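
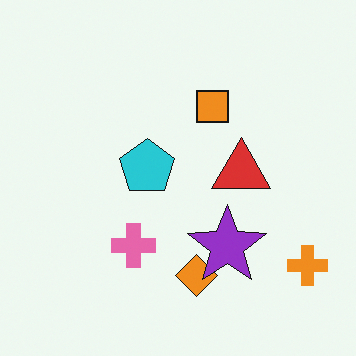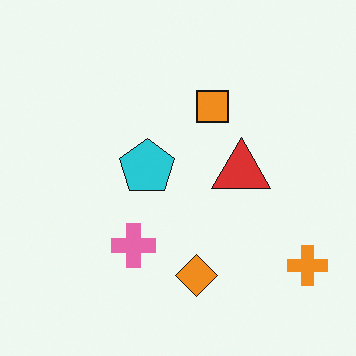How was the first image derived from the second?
Overlaid with an additional purple star.

A purple star appears in the first image that is absent from the second.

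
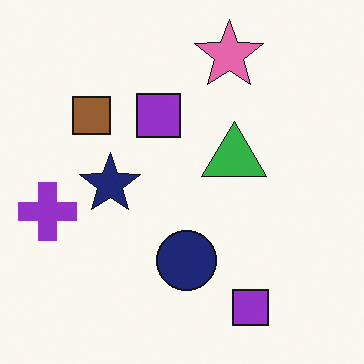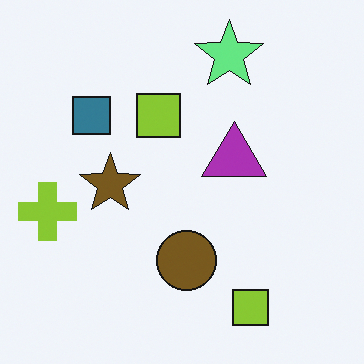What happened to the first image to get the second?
The image was hue-shifted by a large amount.

Every shape's color has rotated by the same amount around the hue wheel — a uniform hue shift.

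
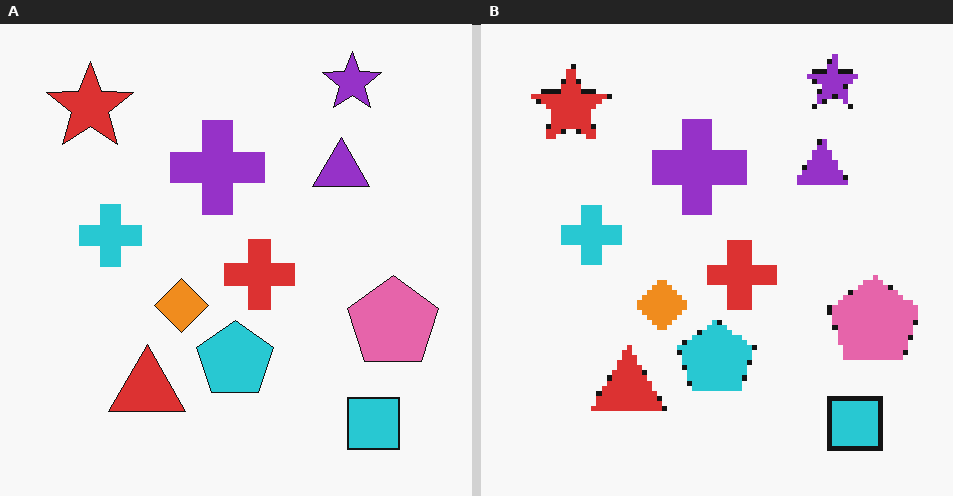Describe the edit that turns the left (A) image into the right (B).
Mildly pixelated.

Shapes are reduced to large square blocks; fine edges and outlines are lost — a downscale-then-upscale (mosaic) effect.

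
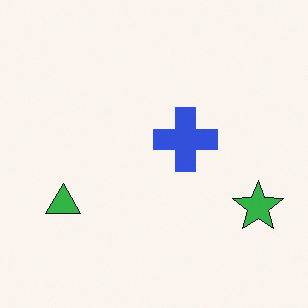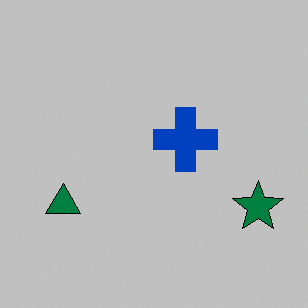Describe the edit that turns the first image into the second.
The second image is the first heavily posterized to just a handful of flat colors.

Each flat color has snapped to a coarser quantized level — most visibly, the near-white background has dropped to a flat grey.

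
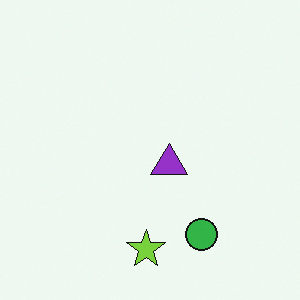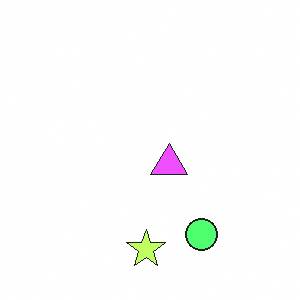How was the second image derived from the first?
This is the original image substantially brightened.

Every pixel — background and shapes alike — is uniformly brightened.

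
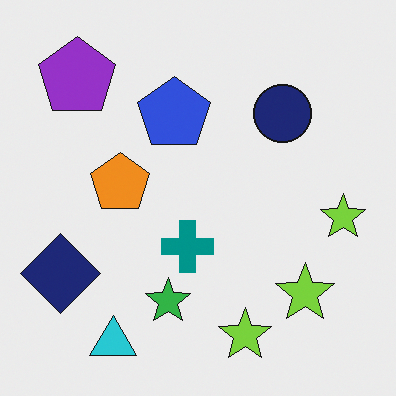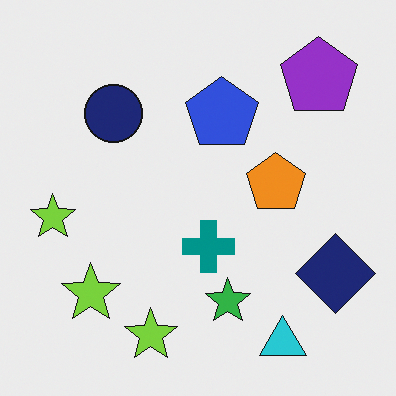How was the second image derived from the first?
Flipped horizontally (left ↔ right).

The navy diamond is in the bottom-left of the first image and the bottom-right of the second — shapes on opposite sides of the vertical midline have swapped in a mirror flip.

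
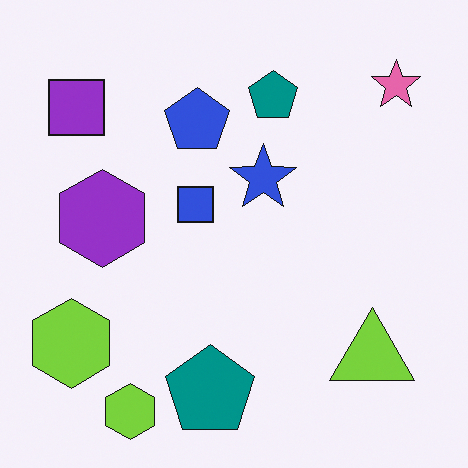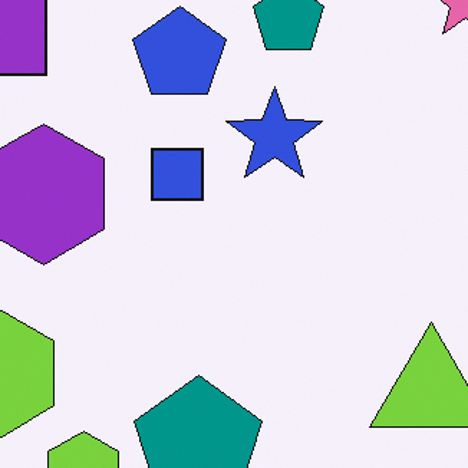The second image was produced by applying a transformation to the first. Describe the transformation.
This is the original image cropped slightly and scaled back up.

The visible shapes are larger and the field of view is narrower; shapes near the original edges may be partly or wholly outside the frame — a crop-and-rescale.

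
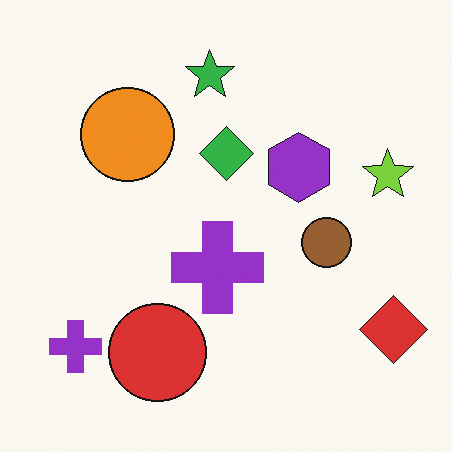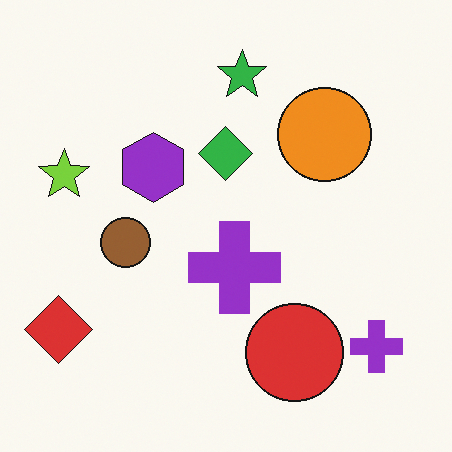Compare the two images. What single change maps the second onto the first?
The first image is the second flipped horizontally (left ↔ right).

The red diamond is in the bottom-left of the second image and the bottom-right of the first — shapes on opposite sides of the vertical midline have swapped in a mirror flip.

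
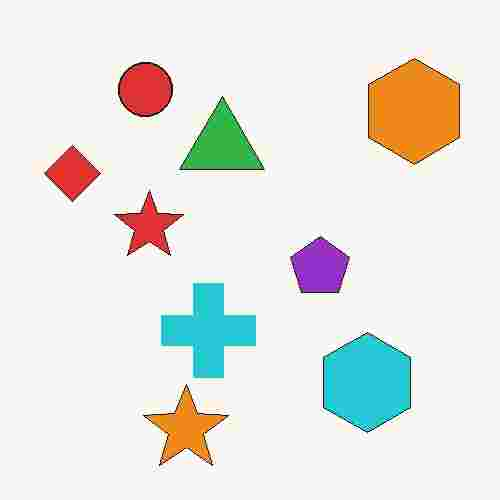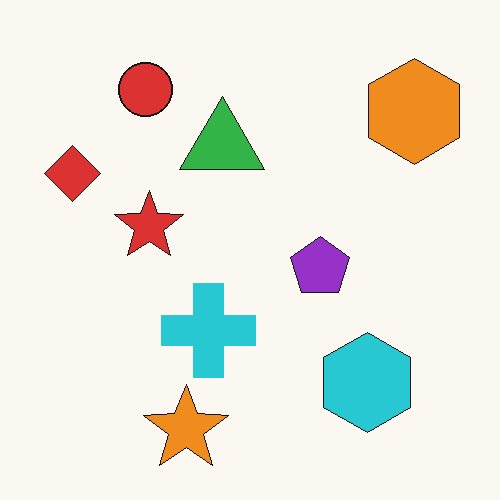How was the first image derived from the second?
The first image is the second heavily JPEG-compressed with obvious blocking artifacts.

Blocky 8×8 compression artifacts appear around shape edges and the flat background shows ringing — characteristic JPEG degradation.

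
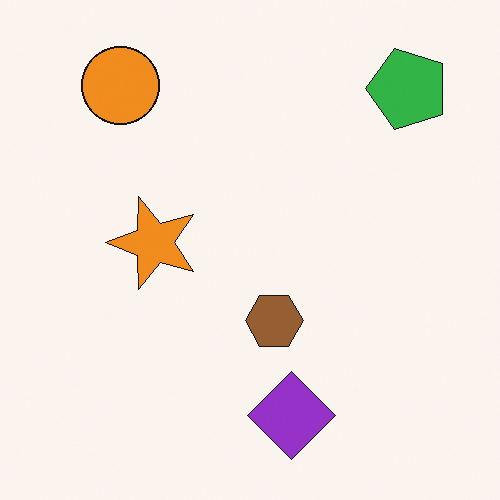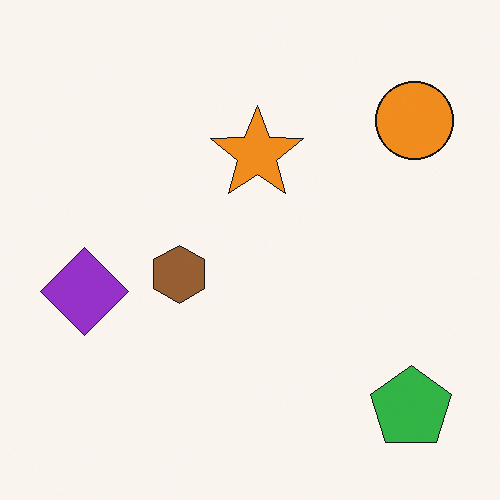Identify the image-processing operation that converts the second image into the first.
It was rotated 90° counter-clockwise.

The green pentagon sits in the bottom-right of the second image and the top-right of the first — consistent with a whole-image 90° counter-clockwise rotation.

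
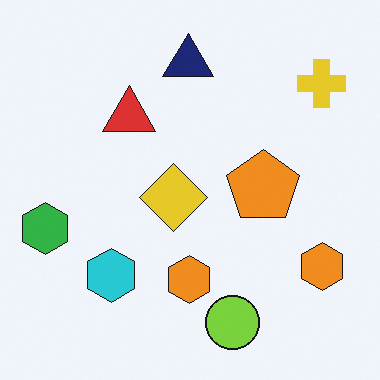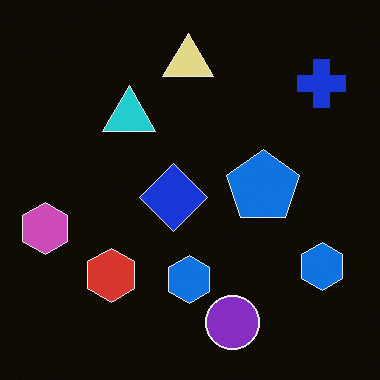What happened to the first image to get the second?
The image was color-inverted (negative).

The light background has become dark and every shape's color is its complement — a photographic negative.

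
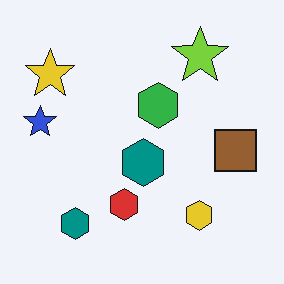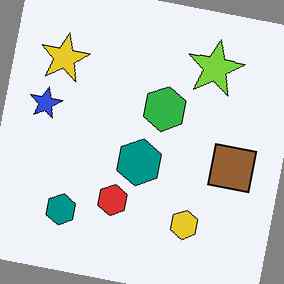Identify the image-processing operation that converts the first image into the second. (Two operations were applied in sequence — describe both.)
Rotated clockwise by a small amount, then given moderate JPEG compression.

Every shape is tilted by the same angle and the image corners show triangular fill wedges — a whole-image rotation by a non-right angle. Blocky 8×8 compression artifacts appear around shape edges and the flat background shows ringing — characteristic JPEG degradation.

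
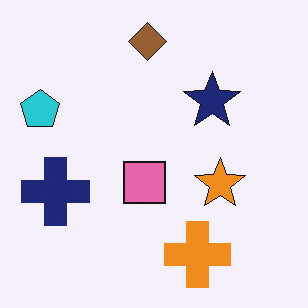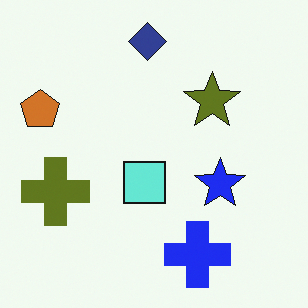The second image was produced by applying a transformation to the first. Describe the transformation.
This is the original image hue-shifted through roughly half the color wheel.

Every shape's color has rotated by the same amount around the hue wheel — a uniform hue shift.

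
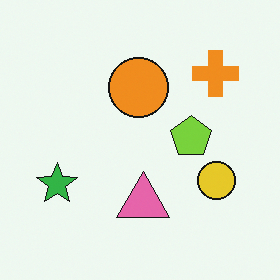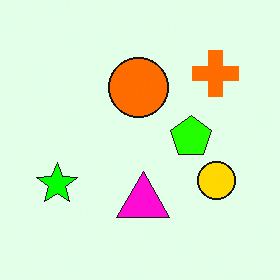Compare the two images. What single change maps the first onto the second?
This is the original image made much more vivid (saturation change).

All colors are more vivid — a global saturation change.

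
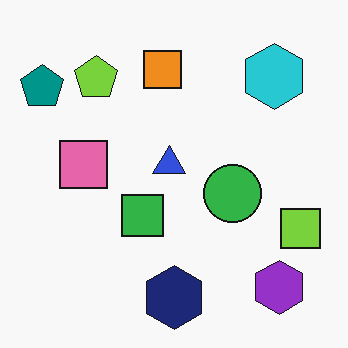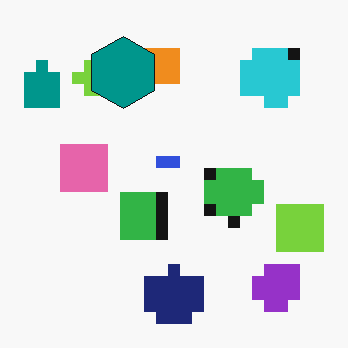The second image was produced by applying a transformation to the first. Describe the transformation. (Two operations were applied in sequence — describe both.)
It was heavily pixelated into large blocks, then overlaid with an additional teal hexagon.

Shapes are reduced to large square blocks; fine edges and outlines are lost — a downscale-then-upscale (mosaic) effect. A teal hexagon appears in the second image that is absent from the first.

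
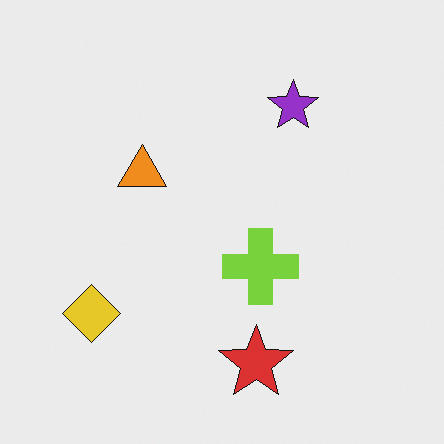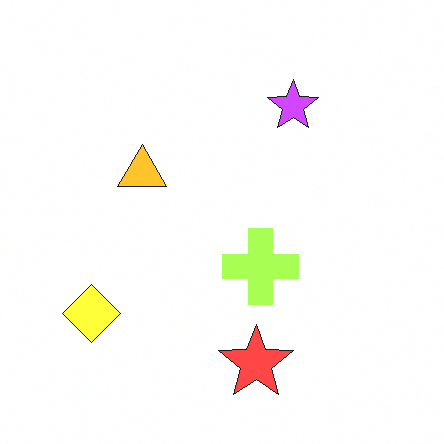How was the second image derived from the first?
This is the original image substantially brightened.

Every pixel — background and shapes alike — is uniformly brightened.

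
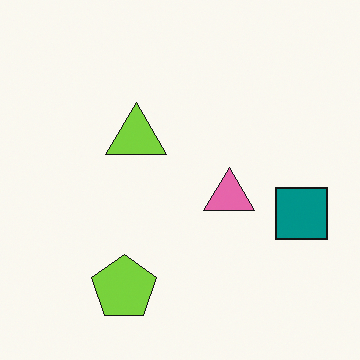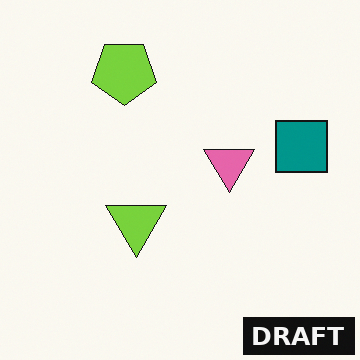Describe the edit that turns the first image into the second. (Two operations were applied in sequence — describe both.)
The second image is the first flipped vertically (top ↔ bottom), then watermarked with the text "DRAFT" in the lower-right corner.

The lime pentagon is in the bottom of the first image and the top of the second — shapes on opposite sides of the horizontal midline have swapped in a mirror flip. A dark label reading "DRAFT" appears in the lower-right corner.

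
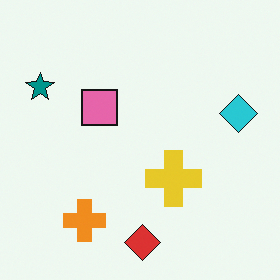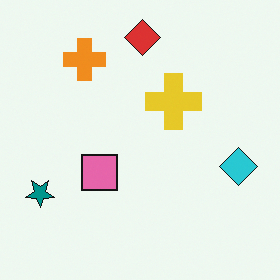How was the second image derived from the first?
It was flipped vertically (top ↔ bottom).

The red diamond is in the bottom of the first image and the top of the second — shapes on opposite sides of the horizontal midline have swapped in a mirror flip.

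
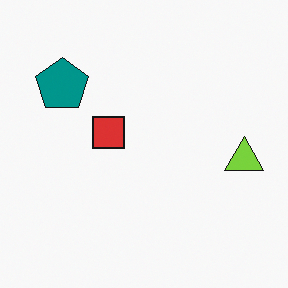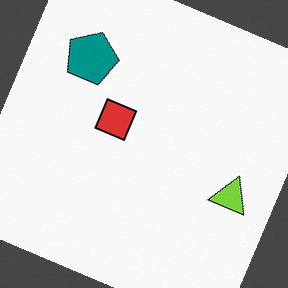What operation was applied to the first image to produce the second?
Rotated clockwise by a moderate amount.

Every shape is tilted by the same angle and the image corners show triangular fill wedges — a whole-image rotation by a non-right angle.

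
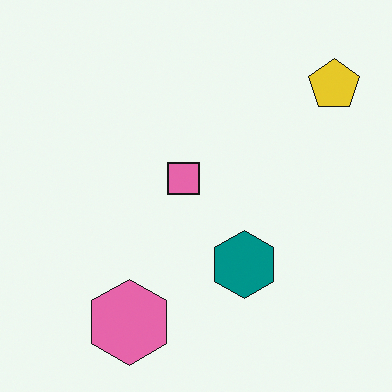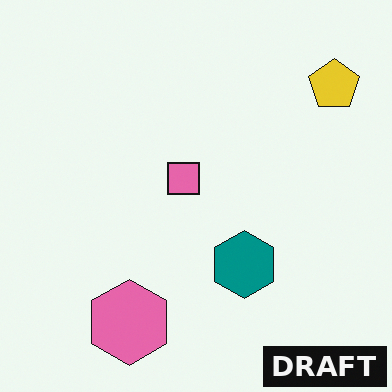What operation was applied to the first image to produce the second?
Watermarked with the text "DRAFT" in the lower-right corner.

A dark label reading "DRAFT" appears in the lower-right corner.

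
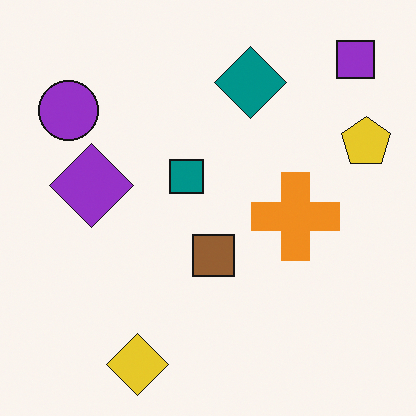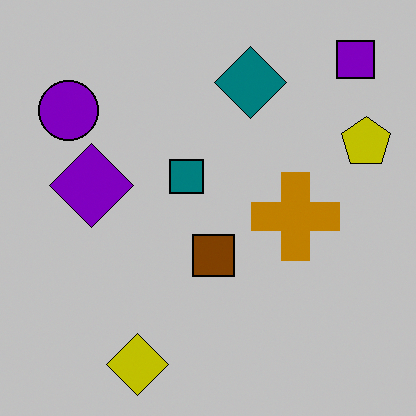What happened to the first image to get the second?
Aggressively posterized.

Each flat color has snapped to a coarser quantized level — most visibly, the near-white background has dropped to a flat grey.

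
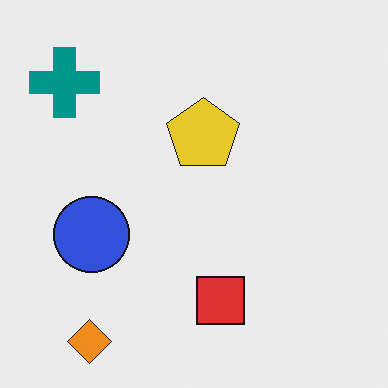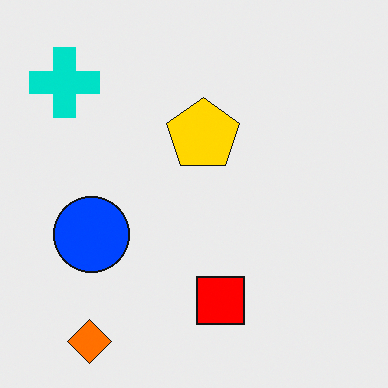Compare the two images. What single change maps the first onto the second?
The second image is the first heavily oversaturated.

All colors are more vivid — a global saturation change.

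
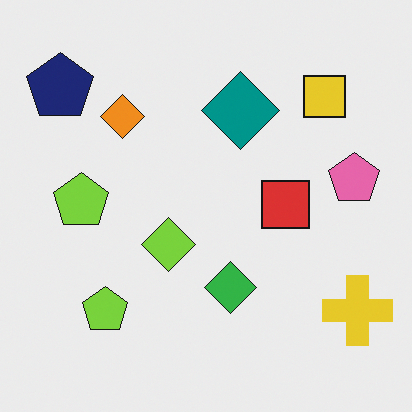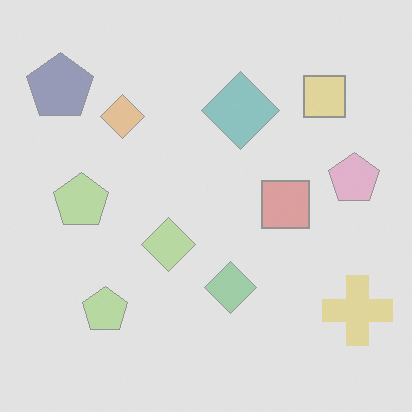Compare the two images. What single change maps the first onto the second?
The transformation is: washed out (contrast reduced).

Tones are pushed toward mid-grey across the whole image — a global contrast change.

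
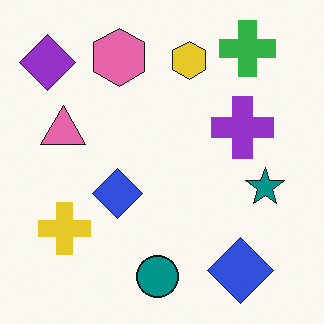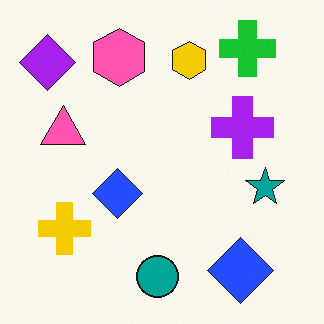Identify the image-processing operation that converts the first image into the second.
The image was slightly oversaturated.

All colors are more vivid — a global saturation change.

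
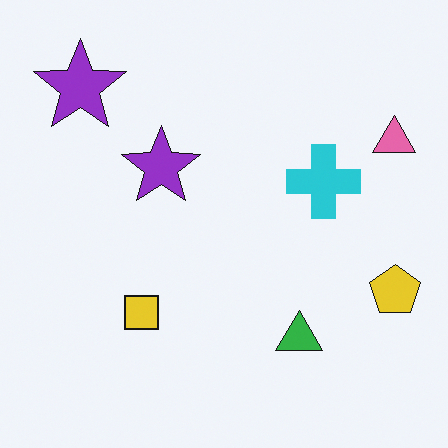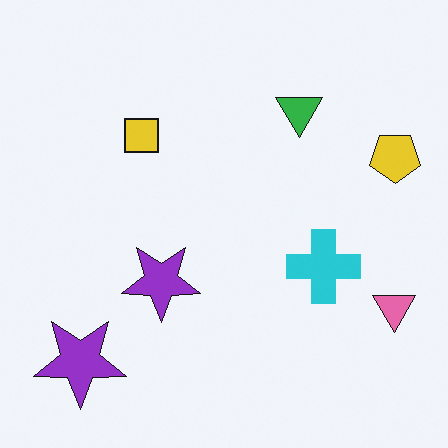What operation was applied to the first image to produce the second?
The second image is the first flipped vertically (top ↔ bottom).

The green triangle is in the bottom-right of the first image and the top-right of the second — shapes on opposite sides of the horizontal midline have swapped in a mirror flip.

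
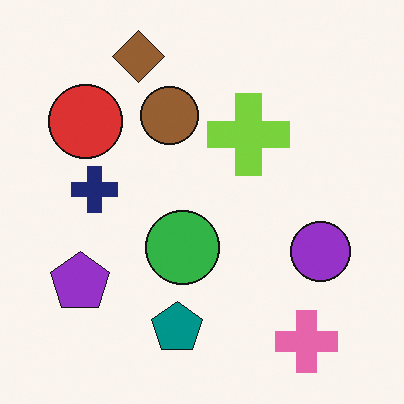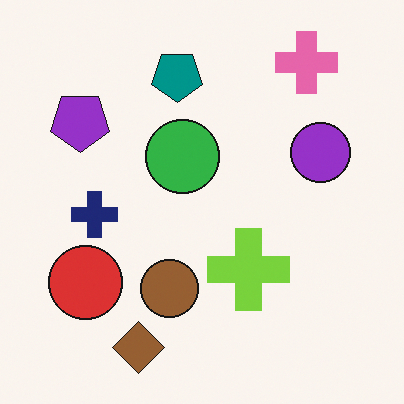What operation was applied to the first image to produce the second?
The image was flipped vertically (top ↔ bottom).

The brown diamond is in the top of the first image and the bottom of the second — shapes on opposite sides of the horizontal midline have swapped in a mirror flip.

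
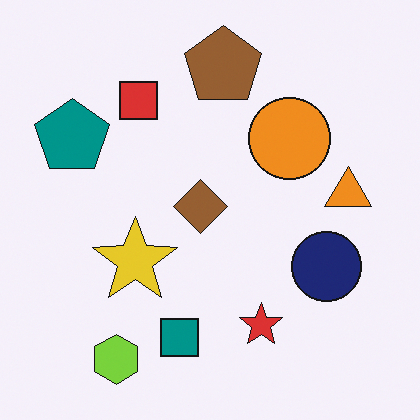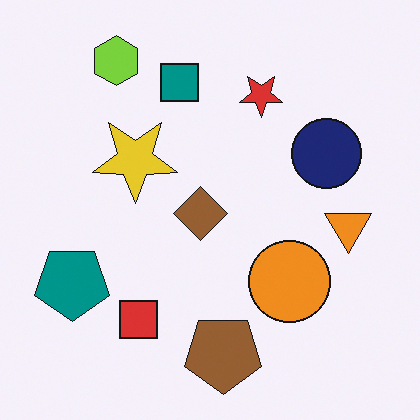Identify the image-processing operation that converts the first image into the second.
It was flipped vertically (top ↔ bottom).

The lime hexagon is in the bottom-left of the first image and the top-left of the second — shapes on opposite sides of the horizontal midline have swapped in a mirror flip.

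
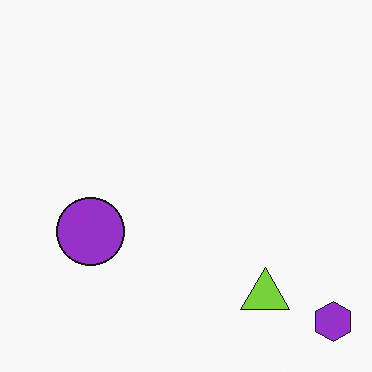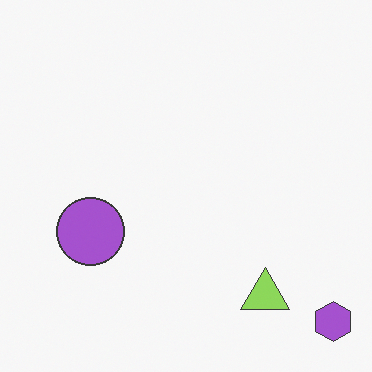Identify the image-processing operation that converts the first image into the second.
The image was given slightly reduced contrast.

Tones are pushed toward mid-grey across the whole image — a global contrast change.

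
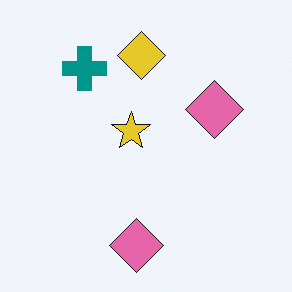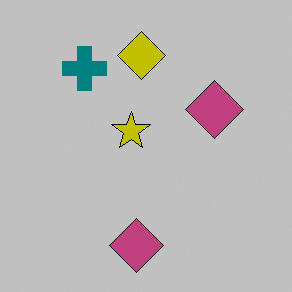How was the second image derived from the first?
The transformation is: heavily posterized to just a handful of flat colors.

Each flat color has snapped to a coarser quantized level — most visibly, the near-white background has dropped to a flat grey.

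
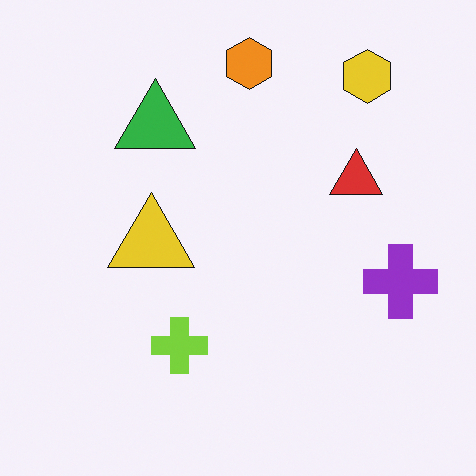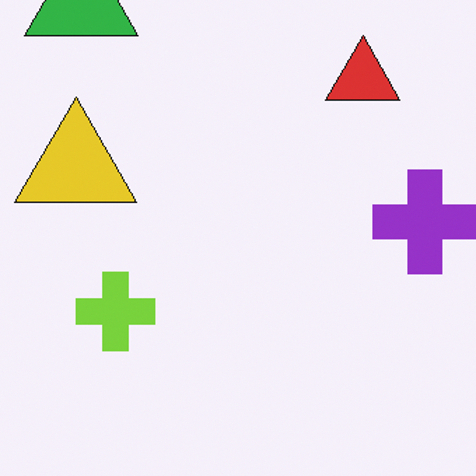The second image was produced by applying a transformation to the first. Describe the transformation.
It was cropped slightly and scaled back up.

The visible shapes are larger and the field of view is narrower; shapes near the original edges may be partly or wholly outside the frame — a crop-and-rescale.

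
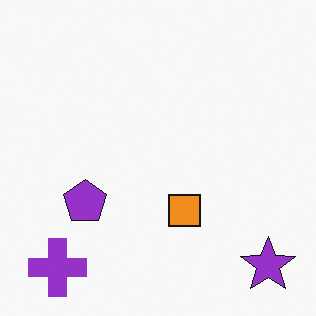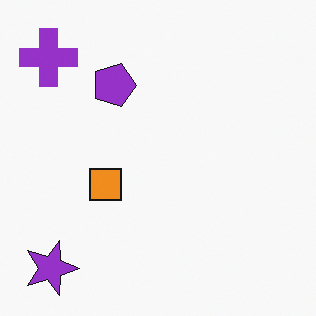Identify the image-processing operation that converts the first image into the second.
It was rotated 90° clockwise.

The purple star sits in the bottom-right of the first image and the bottom-left of the second — consistent with a whole-image 90° clockwise rotation.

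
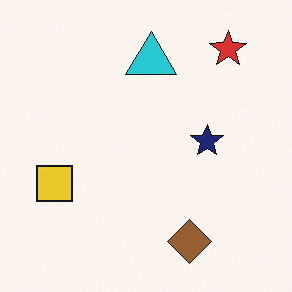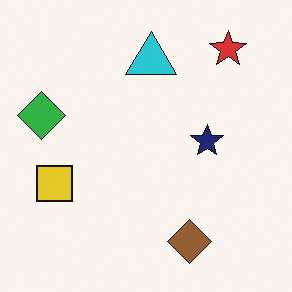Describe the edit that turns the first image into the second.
Overlaid with an additional green diamond.

A green diamond appears in the second image that is absent from the first.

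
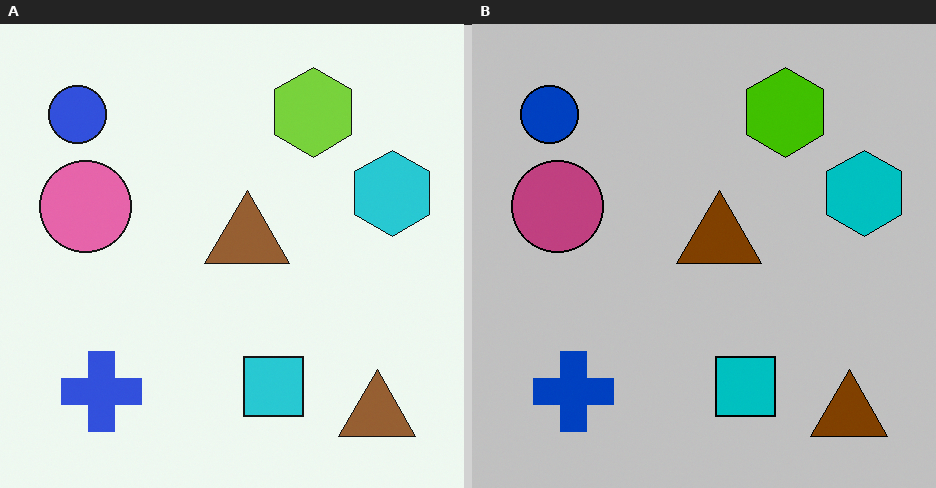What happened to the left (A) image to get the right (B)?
The right (B) image is the left (A) aggressively posterized.

Each flat color has snapped to a coarser quantized level — most visibly, the near-white background has dropped to a flat grey.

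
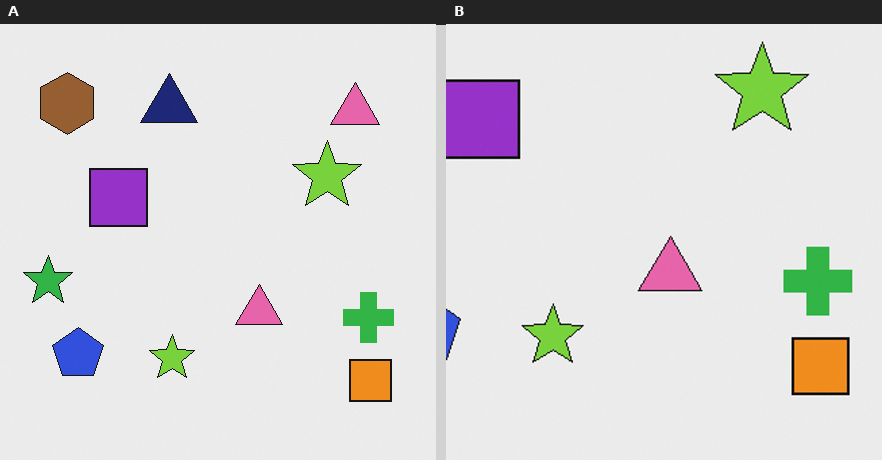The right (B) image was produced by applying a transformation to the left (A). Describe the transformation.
The image was cropped to a modestly smaller region and rescaled.

The visible shapes are larger and the field of view is narrower; shapes near the original edges may be partly or wholly outside the frame — a crop-and-rescale.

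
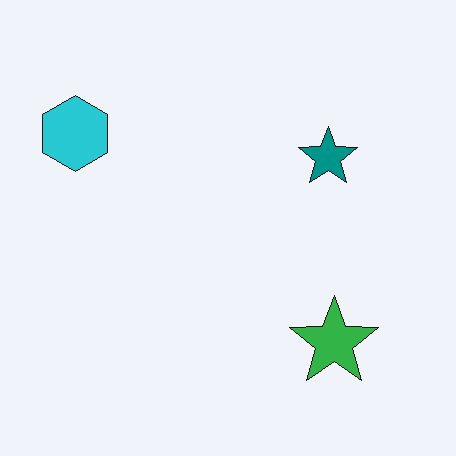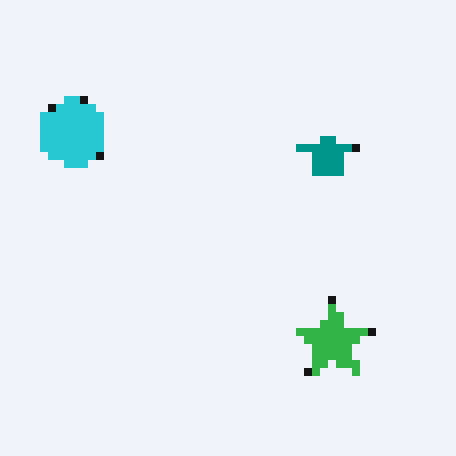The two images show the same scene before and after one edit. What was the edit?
The image was moderately pixelated.

Shapes are reduced to large square blocks; fine edges and outlines are lost — a downscale-then-upscale (mosaic) effect.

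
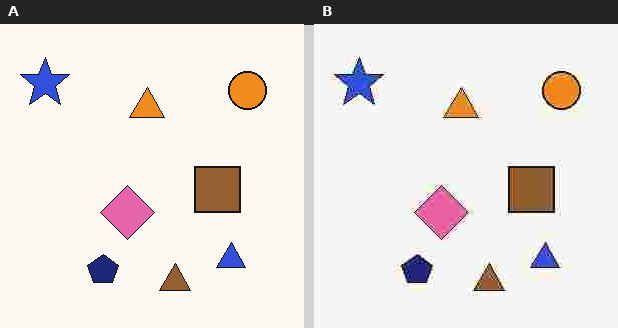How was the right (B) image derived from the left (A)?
The right (B) image is the left (A) degraded with heavy JPEG compression.

Blocky 8×8 compression artifacts appear around shape edges and the flat background shows ringing — characteristic JPEG degradation.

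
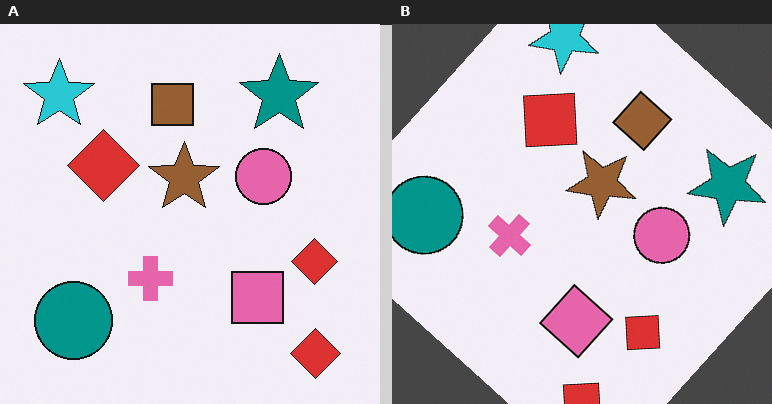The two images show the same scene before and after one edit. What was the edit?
It was rotated clockwise by a large amount — several tens of degrees.

Every shape is tilted by the same angle and the image corners show triangular fill wedges — a whole-image rotation by a non-right angle.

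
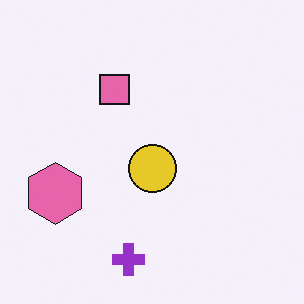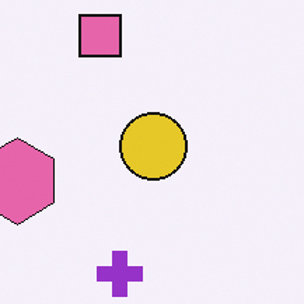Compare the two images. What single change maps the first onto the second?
This is the original image cropped to a modestly smaller region and rescaled.

The visible shapes are larger and the field of view is narrower; shapes near the original edges may be partly or wholly outside the frame — a crop-and-rescale.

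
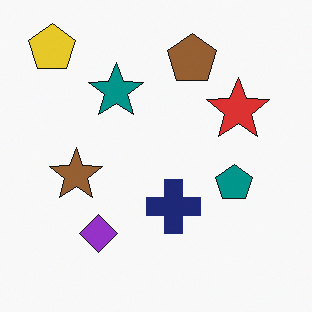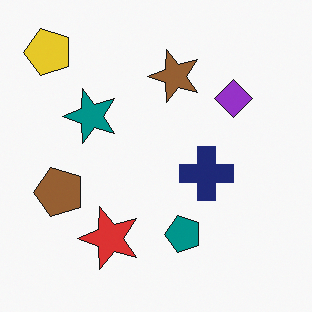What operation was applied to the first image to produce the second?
The second image is the first transposed (reflected across the top-left ↔ bottom-right diagonal).

Shapes have swapped their row and column positions — what was in the top-right is now in the bottom-left — a diagonal reflection.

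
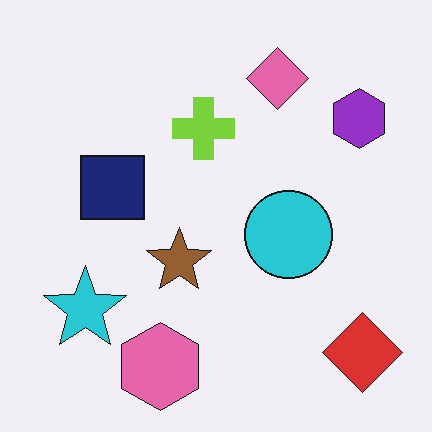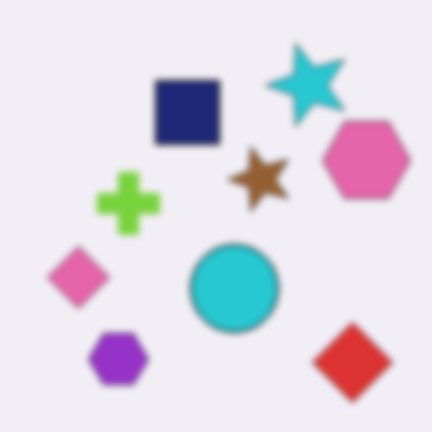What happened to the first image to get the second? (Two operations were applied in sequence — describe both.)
This is the original image transposed (reflected across the top-left ↔ bottom-right diagonal), then moderately blurred.

Shapes have swapped their row and column positions — what was in the top-right is now in the bottom-left — a diagonal reflection. Shape edges and outlines are uniformly softened across the whole image.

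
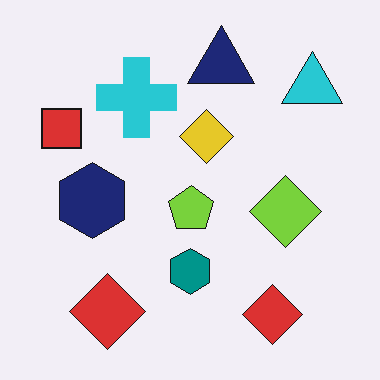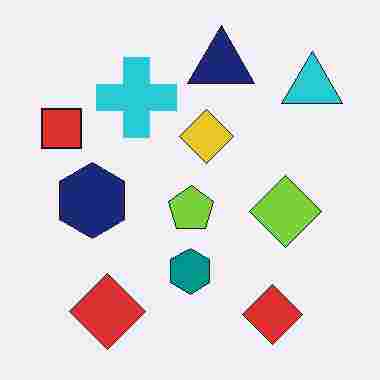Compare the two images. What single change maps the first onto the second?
The image was heavily JPEG-compressed with obvious blocking artifacts.

Blocky 8×8 compression artifacts appear around shape edges and the flat background shows ringing — characteristic JPEG degradation.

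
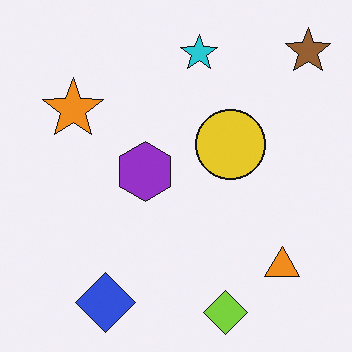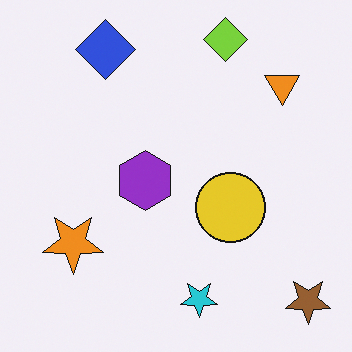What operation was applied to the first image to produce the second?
The second image is the first flipped vertically (top ↔ bottom).

The lime diamond is in the bottom of the first image and the top of the second — shapes on opposite sides of the horizontal midline have swapped in a mirror flip.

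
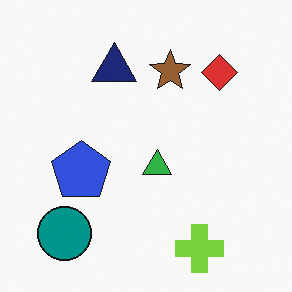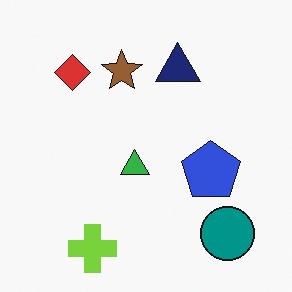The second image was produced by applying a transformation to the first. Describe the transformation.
It was flipped horizontally (left ↔ right).

The teal circle is in the bottom-left of the first image and the bottom-right of the second — shapes on opposite sides of the vertical midline have swapped in a mirror flip.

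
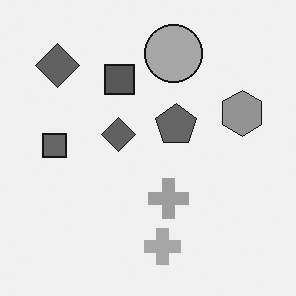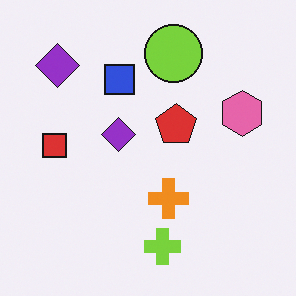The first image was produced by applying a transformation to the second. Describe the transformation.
This is the original image converted to grayscale.

All color is removed — every shape is now a shade of grey.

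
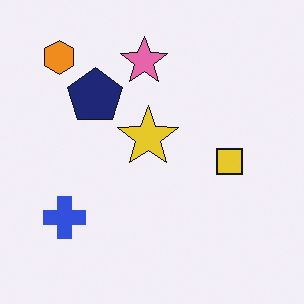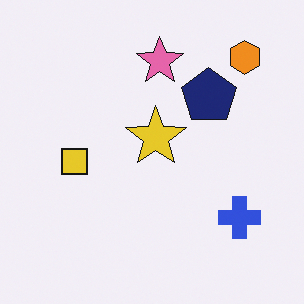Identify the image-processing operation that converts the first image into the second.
The image was flipped horizontally (left ↔ right).

The orange hexagon is in the top-left of the first image and the top-right of the second — shapes on opposite sides of the vertical midline have swapped in a mirror flip.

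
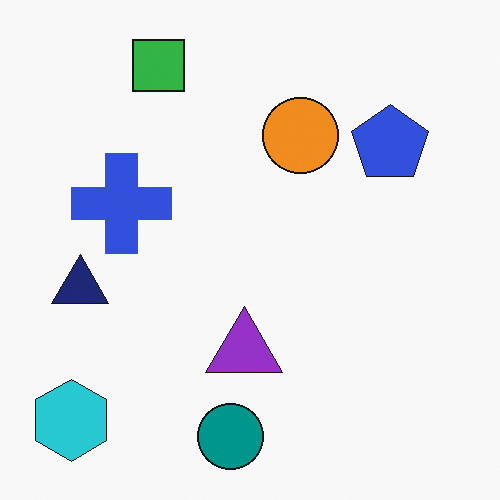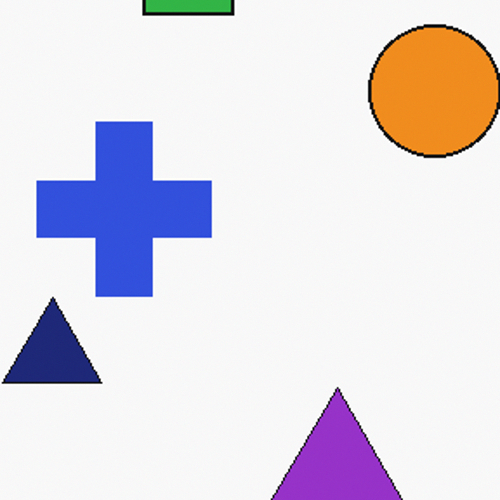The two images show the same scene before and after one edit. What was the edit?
The image was cropped to a noticeably smaller region and rescaled.

The visible shapes are larger and the field of view is narrower; shapes near the original edges may be partly or wholly outside the frame — a crop-and-rescale.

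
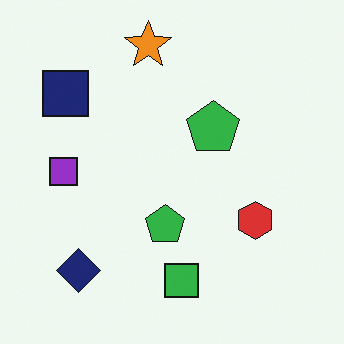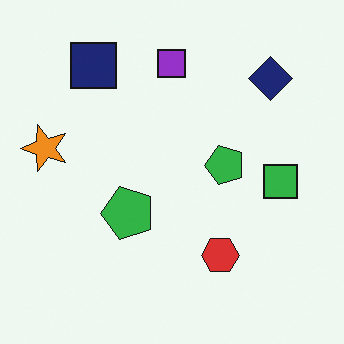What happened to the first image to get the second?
It was transposed (reflected across the top-left ↔ bottom-right diagonal).

Shapes have swapped their row and column positions — what was in the top-right is now in the bottom-left — a diagonal reflection.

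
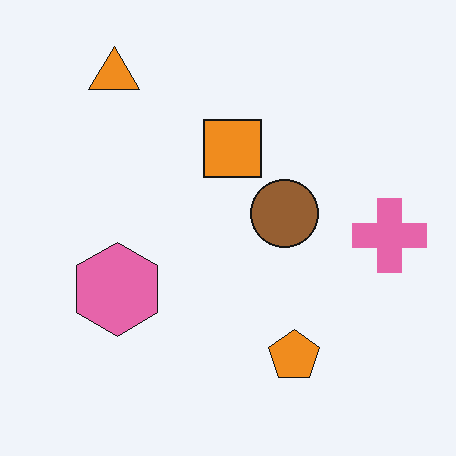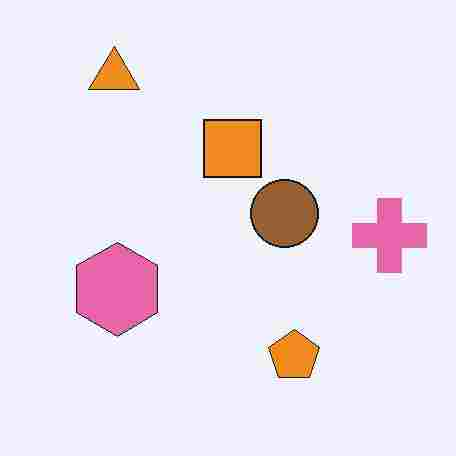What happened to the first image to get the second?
Degraded with heavy JPEG compression.

Blocky 8×8 compression artifacts appear around shape edges and the flat background shows ringing — characteristic JPEG degradation.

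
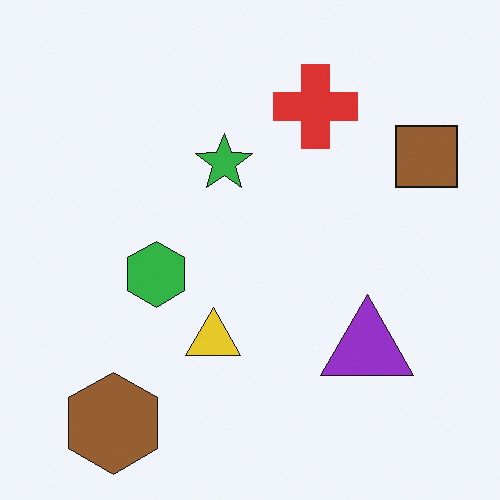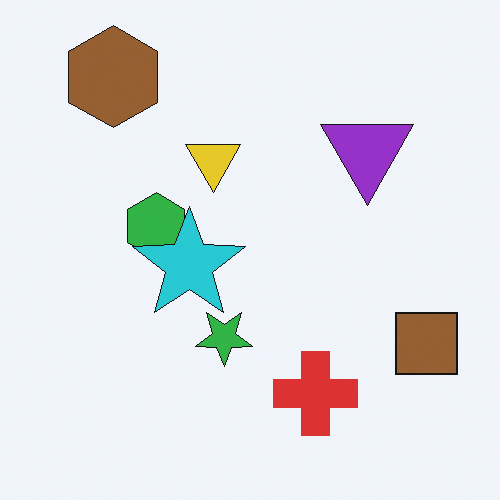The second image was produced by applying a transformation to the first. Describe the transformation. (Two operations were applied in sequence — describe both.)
The transformation is: flipped vertically (top ↔ bottom), then overlaid with an additional cyan star.

The brown hexagon is in the bottom-left of the first image and the top-left of the second — shapes on opposite sides of the horizontal midline have swapped in a mirror flip. A cyan star appears in the second image that is absent from the first.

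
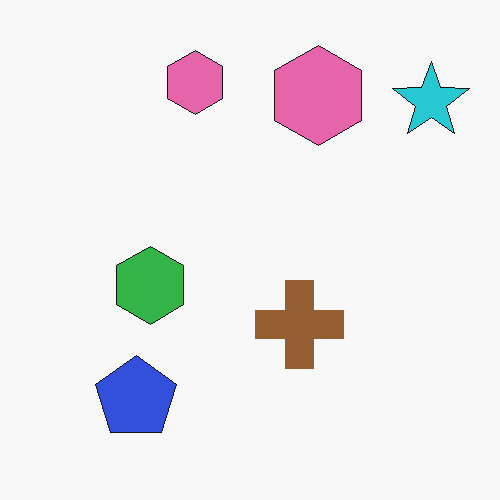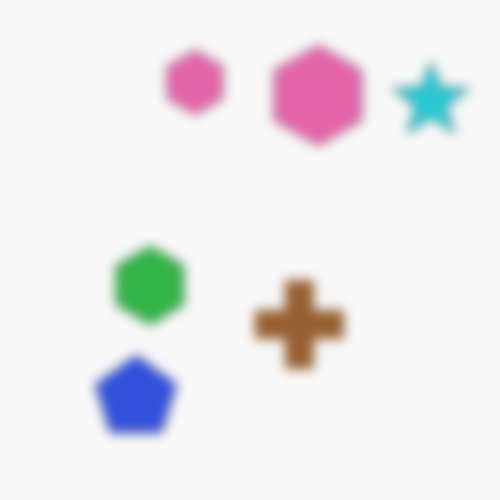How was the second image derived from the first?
This is the original image heavily blurred.

Shape edges and outlines are uniformly softened across the whole image.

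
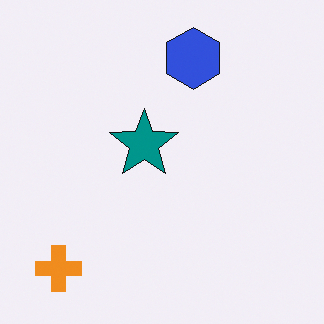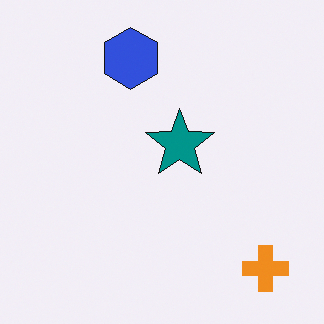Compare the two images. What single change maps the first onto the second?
This is the original image flipped horizontally (left ↔ right).

The orange cross is in the bottom-left of the first image and the bottom-right of the second — shapes on opposite sides of the vertical midline have swapped in a mirror flip.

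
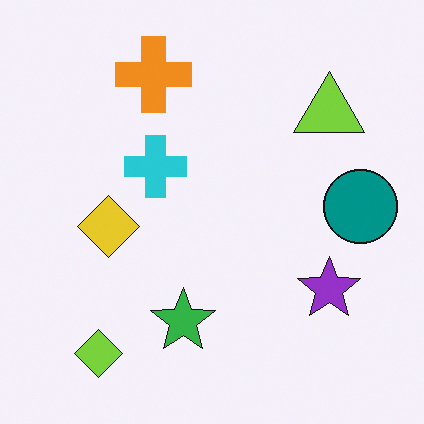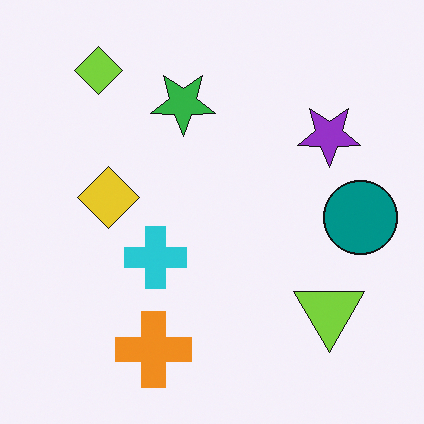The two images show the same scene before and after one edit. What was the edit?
The transformation is: flipped vertically (top ↔ bottom).

The lime diamond is in the bottom-left of the first image and the top-left of the second — shapes on opposite sides of the horizontal midline have swapped in a mirror flip.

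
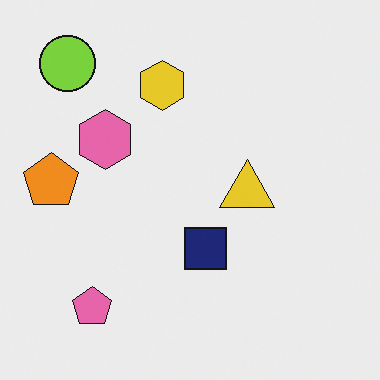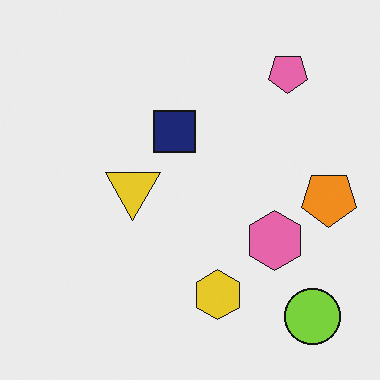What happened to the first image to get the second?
The image was rotated 180°.

The lime circle sits in the top-left of the first image and the bottom-right of the second — consistent with a whole-image 180° rotation.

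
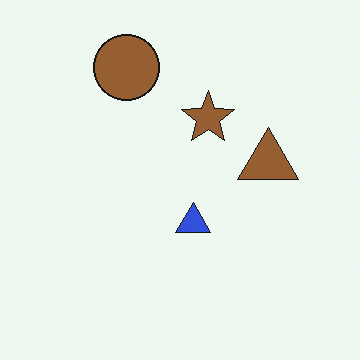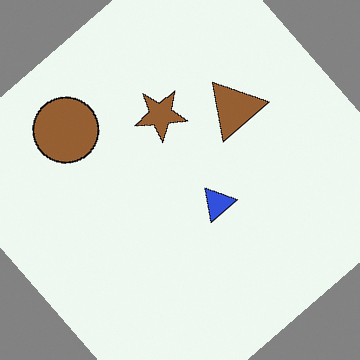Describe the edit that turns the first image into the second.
Rotated counter-clockwise by a large amount — several tens of degrees.

Every shape is tilted by the same angle and the image corners show triangular fill wedges — a whole-image rotation by a non-right angle.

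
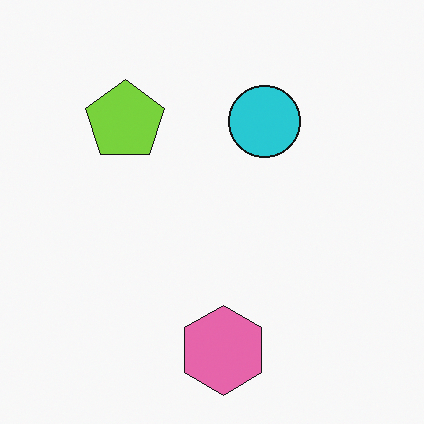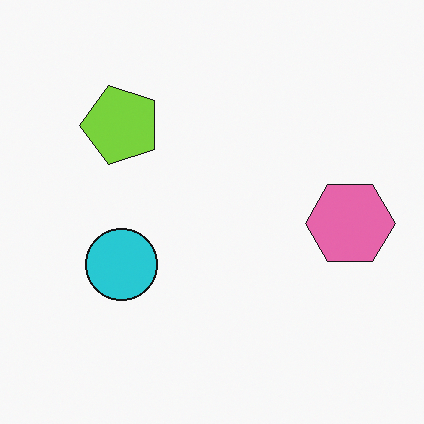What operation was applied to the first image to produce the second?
The image was transposed (reflected across the top-left ↔ bottom-right diagonal).

Shapes have swapped their row and column positions — what was in the top-right is now in the bottom-left — a diagonal reflection.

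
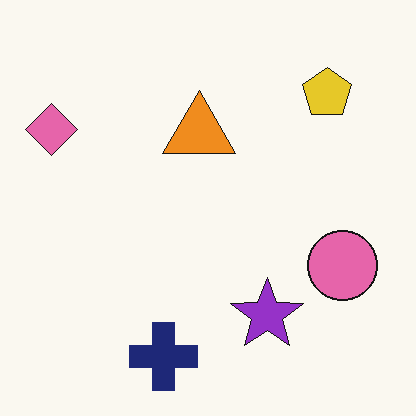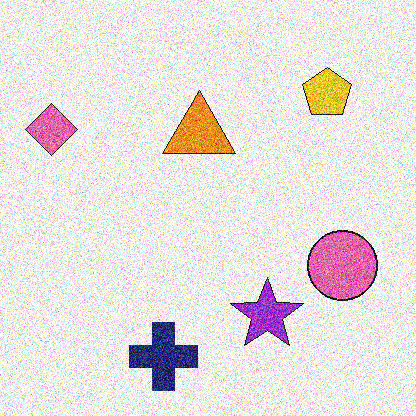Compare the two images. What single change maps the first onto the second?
The image was degraded with strong gaussian noise.

Random speckle covers the whole image, including the flat background.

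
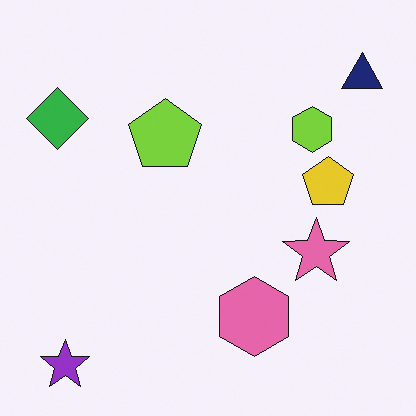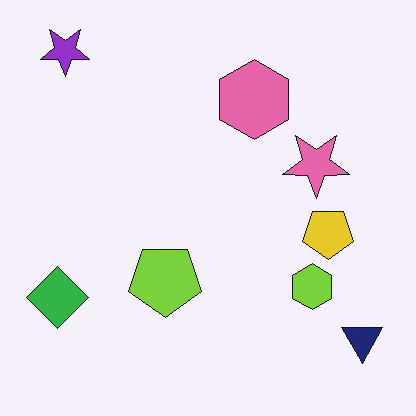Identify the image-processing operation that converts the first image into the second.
The transformation is: flipped vertically (top ↔ bottom).

The purple star is in the bottom-left of the first image and the top-left of the second — shapes on opposite sides of the horizontal midline have swapped in a mirror flip.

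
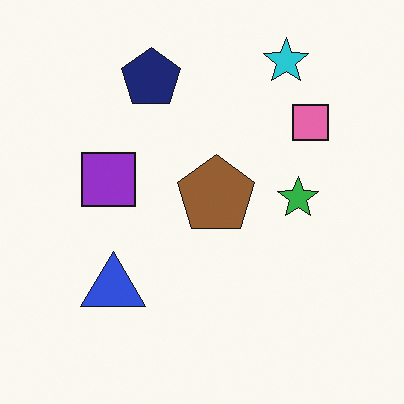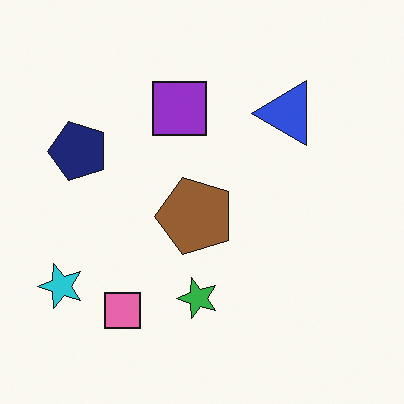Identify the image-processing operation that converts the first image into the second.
The second image is the first transposed (reflected across the top-left ↔ bottom-right diagonal).

Shapes have swapped their row and column positions — what was in the top-right is now in the bottom-left — a diagonal reflection.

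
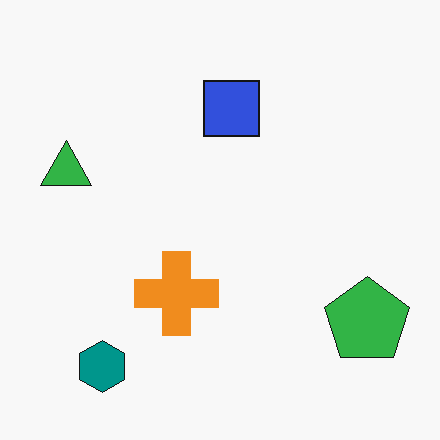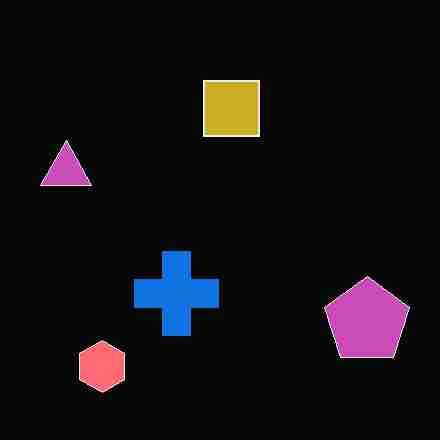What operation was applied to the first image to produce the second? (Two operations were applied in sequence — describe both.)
Color-inverted (negative), then heavily JPEG-compressed with obvious blocking artifacts.

The light background has become dark and every shape's color is its complement — a photographic negative. Blocky 8×8 compression artifacts appear around shape edges and the flat background shows ringing — characteristic JPEG degradation.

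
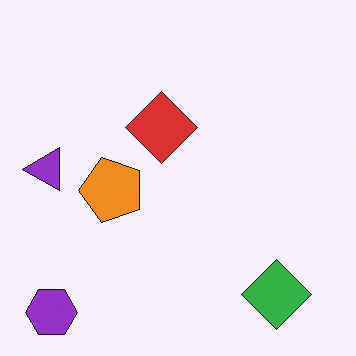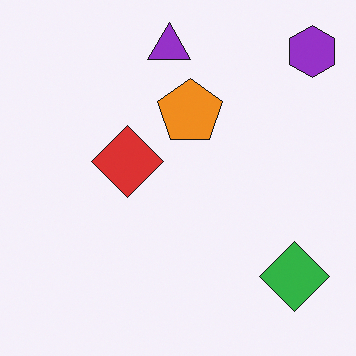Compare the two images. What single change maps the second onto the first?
Transposed (reflected across the top-left ↔ bottom-right diagonal).

Shapes have swapped their row and column positions — what was in the top-right is now in the bottom-left — a diagonal reflection.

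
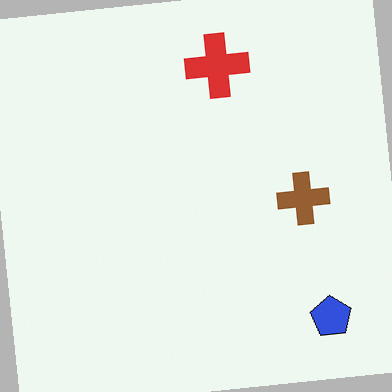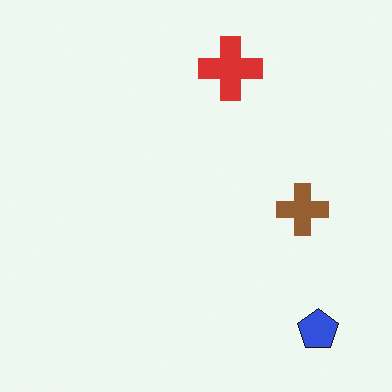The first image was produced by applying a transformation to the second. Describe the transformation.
The first image is the second rotated counter-clockwise by a few degrees.

Every shape is tilted by the same angle and the image corners show triangular fill wedges — a whole-image rotation by a non-right angle.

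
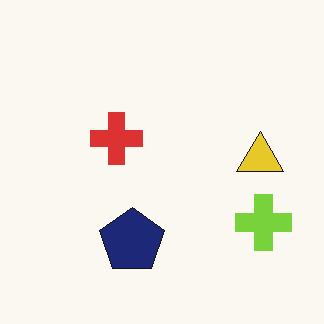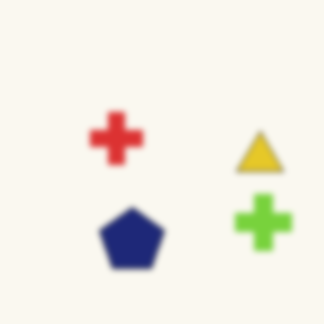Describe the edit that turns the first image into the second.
This is the original image noticeably gaussian-blurred.

Shape edges and outlines are uniformly softened across the whole image.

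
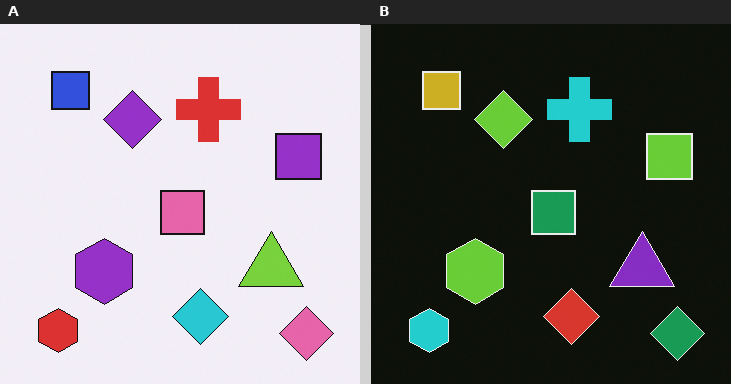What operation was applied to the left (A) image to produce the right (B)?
The image was color-inverted (negative).

The light background has become dark and every shape's color is its complement — a photographic negative.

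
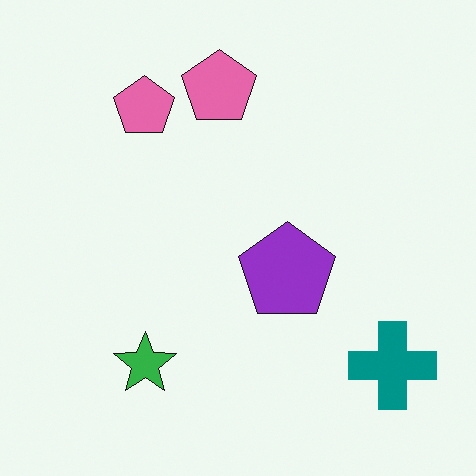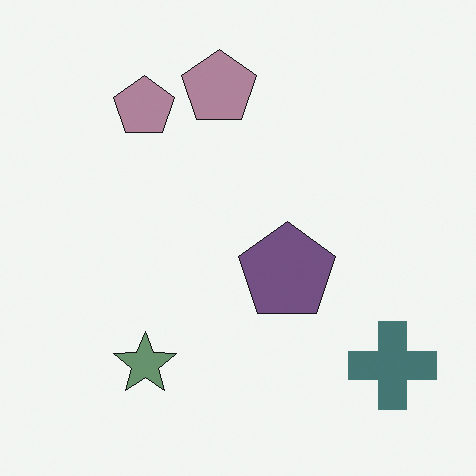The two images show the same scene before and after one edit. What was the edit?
The transformation is: made much more muted (saturation change).

All colors are more muted and greyish — a global saturation change.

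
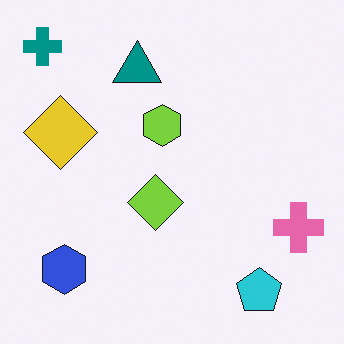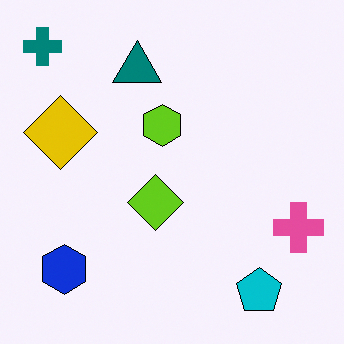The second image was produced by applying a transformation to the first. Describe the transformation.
This is the original image given slightly increased contrast.

Tones are pushed away from mid-grey across the whole image — a global contrast change.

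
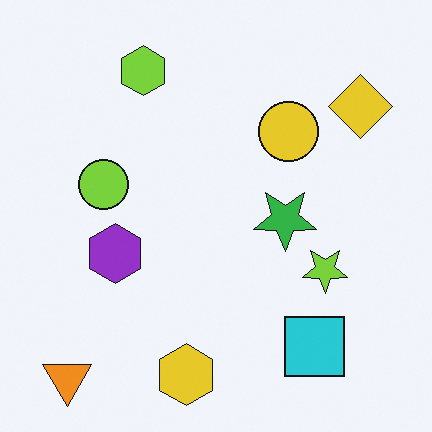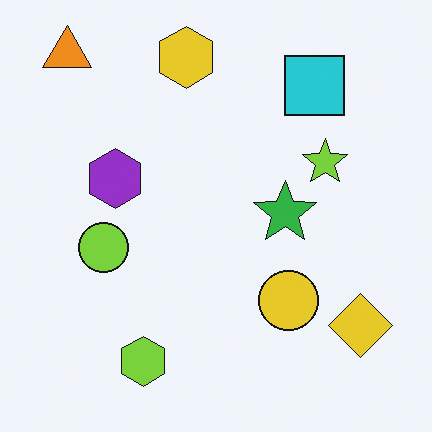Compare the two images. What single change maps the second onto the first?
The image was flipped vertically (top ↔ bottom).

The orange triangle is in the top-left of the second image and the bottom-left of the first — shapes on opposite sides of the horizontal midline have swapped in a mirror flip.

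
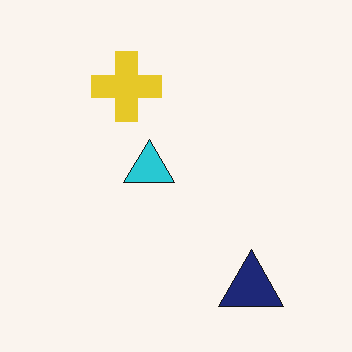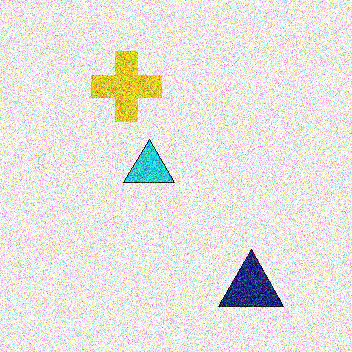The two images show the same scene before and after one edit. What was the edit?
The second image is the first degraded with a thick layer of grain.

Random speckle covers the whole image, including the flat background.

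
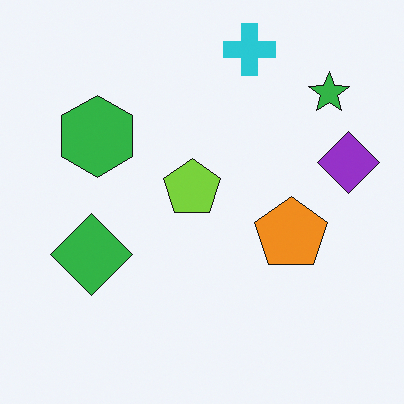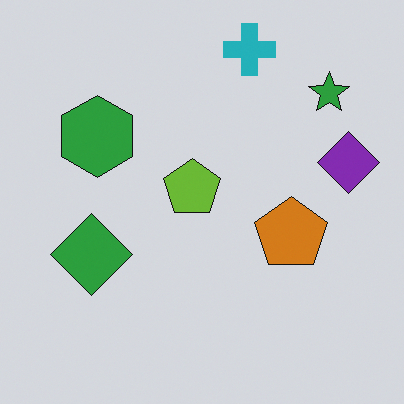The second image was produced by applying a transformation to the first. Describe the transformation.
The second image is the first slightly darkened.

Every pixel — background and shapes alike — is uniformly darkened.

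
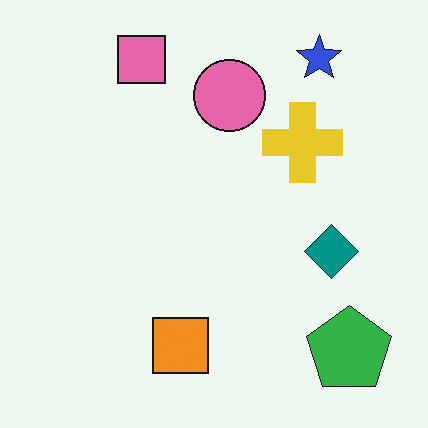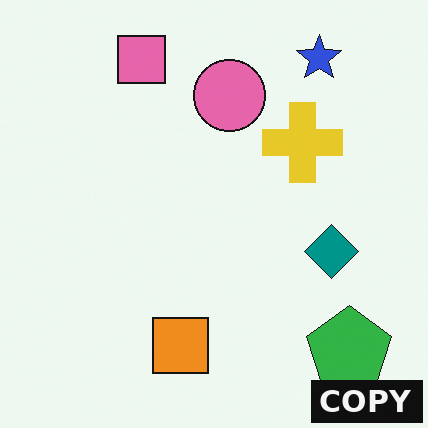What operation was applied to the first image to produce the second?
The image was watermarked with the text "COPY" in the lower-right corner.

A dark label reading "COPY" appears in the lower-right corner.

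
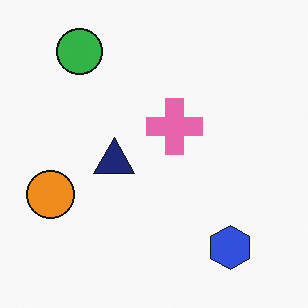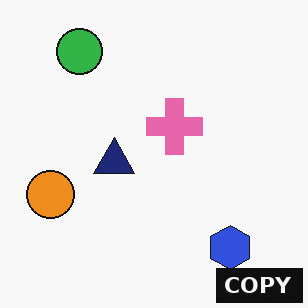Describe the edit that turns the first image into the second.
The transformation is: watermarked with the text "COPY" in the lower-right corner.

A dark label reading "COPY" appears in the lower-right corner.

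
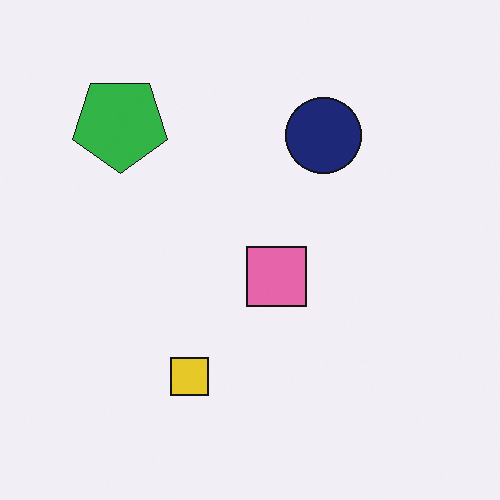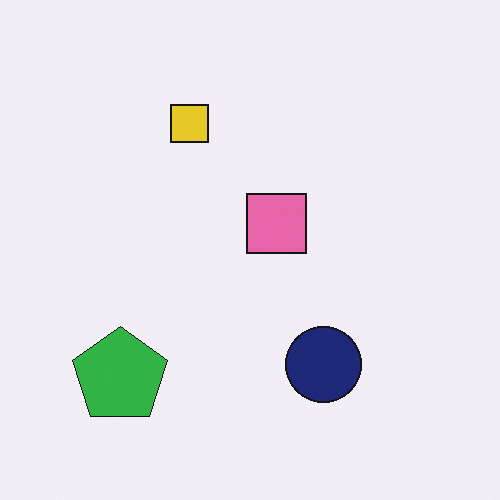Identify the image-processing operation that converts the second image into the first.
The first image is the second flipped vertically (top ↔ bottom).

The yellow square is in the top of the second image and the bottom of the first — shapes on opposite sides of the horizontal midline have swapped in a mirror flip.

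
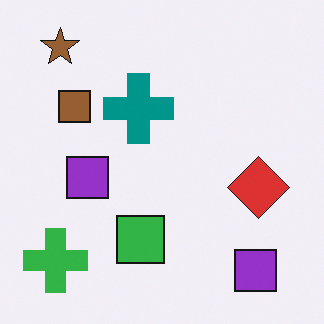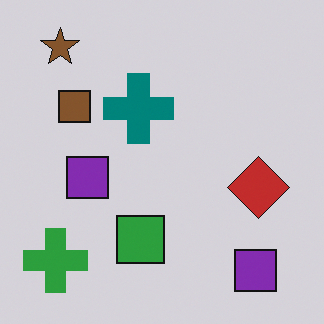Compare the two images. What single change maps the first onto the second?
Darkened a little.

Every pixel — background and shapes alike — is uniformly darkened.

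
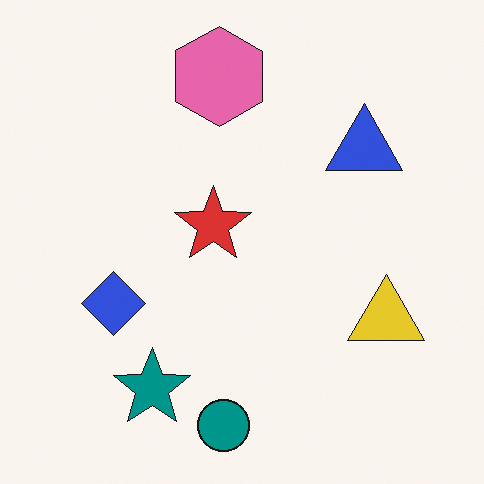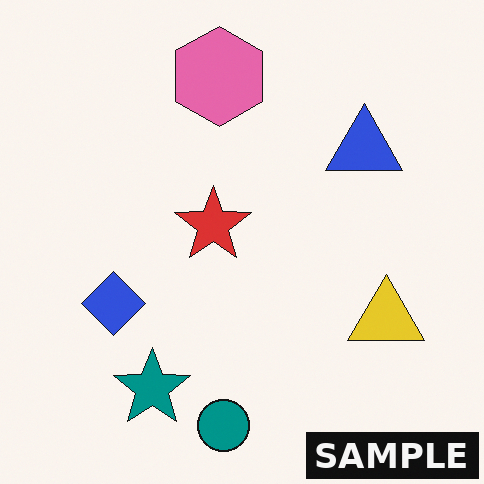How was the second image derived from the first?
The image was watermarked with the text "SAMPLE" in the lower-right corner.

A dark label reading "SAMPLE" appears in the lower-right corner.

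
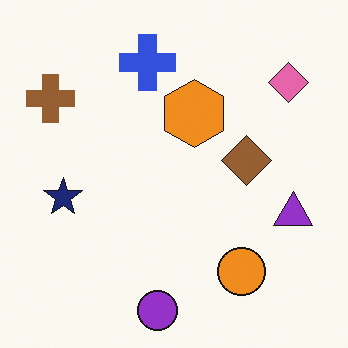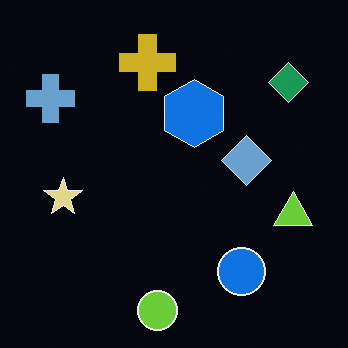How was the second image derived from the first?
The transformation is: color-inverted (negative).

The light background has become dark and every shape's color is its complement — a photographic negative.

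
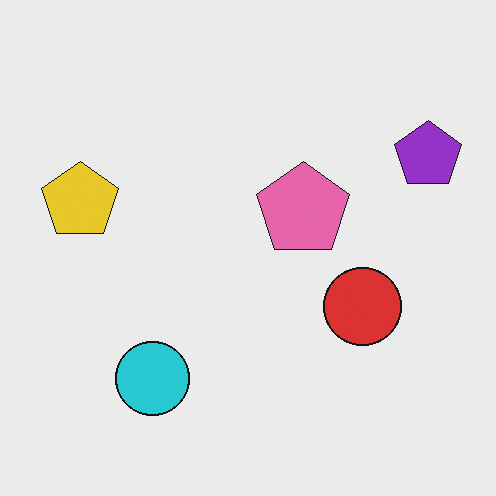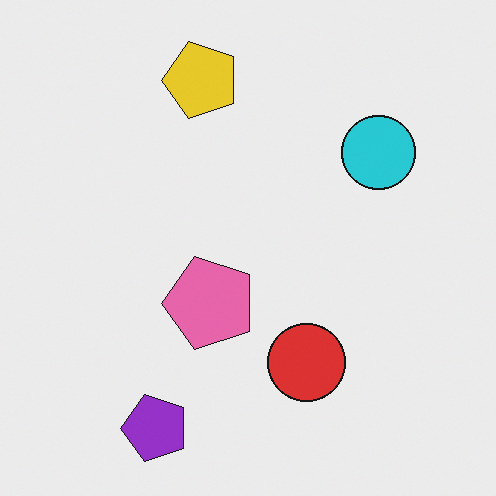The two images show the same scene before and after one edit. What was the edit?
The image was transposed (reflected across the top-left ↔ bottom-right diagonal).

Shapes have swapped their row and column positions — what was in the top-right is now in the bottom-left — a diagonal reflection.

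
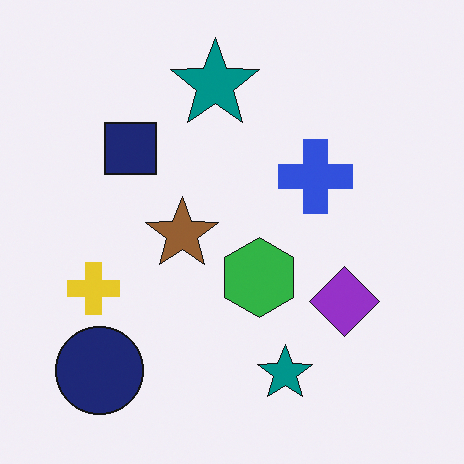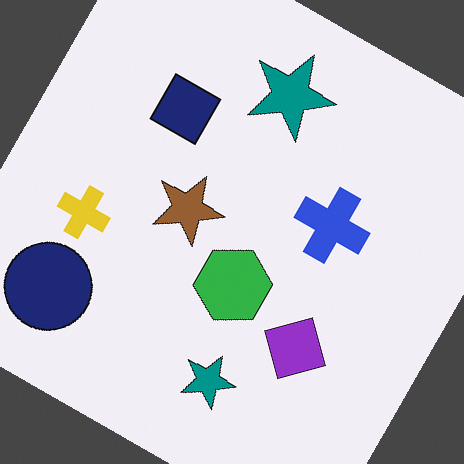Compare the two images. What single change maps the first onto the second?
The second image is the first rotated clockwise by a moderate amount.

Every shape is tilted by the same angle and the image corners show triangular fill wedges — a whole-image rotation by a non-right angle.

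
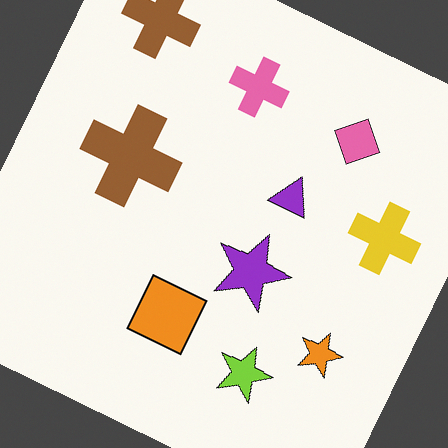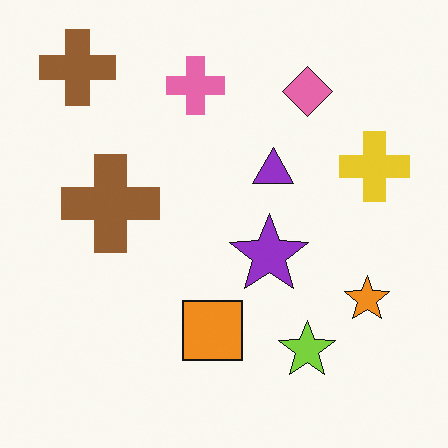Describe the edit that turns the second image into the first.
It was rotated clockwise by a moderate amount.

Every shape is tilted by the same angle and the image corners show triangular fill wedges — a whole-image rotation by a non-right angle.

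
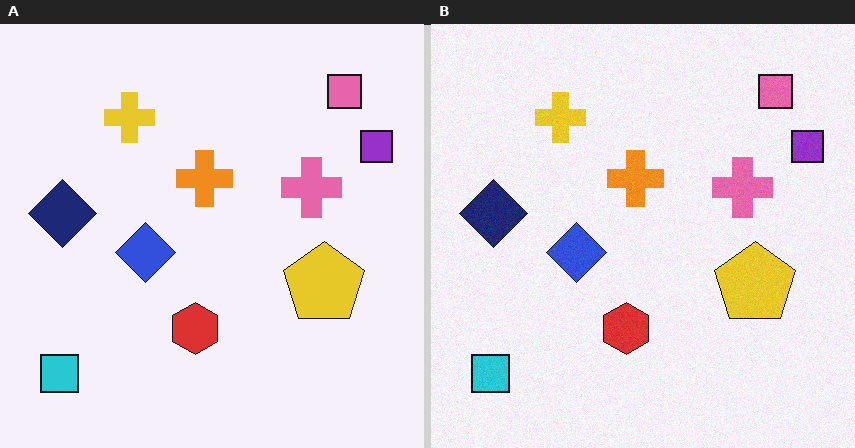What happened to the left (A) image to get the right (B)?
The image was degraded with light additive noise.

Random speckle covers the whole image, including the flat background.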